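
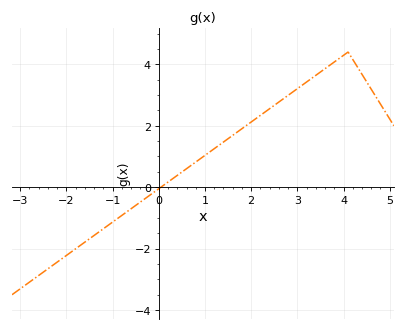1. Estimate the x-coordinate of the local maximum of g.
4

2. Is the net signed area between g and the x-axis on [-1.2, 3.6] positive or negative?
positive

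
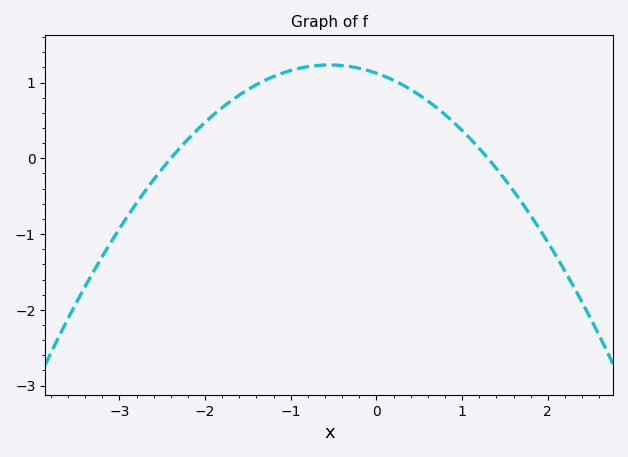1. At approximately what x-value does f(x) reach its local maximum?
-0.5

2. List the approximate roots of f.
-2.4, 1.3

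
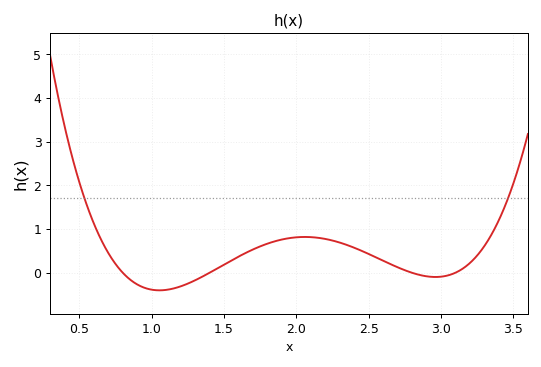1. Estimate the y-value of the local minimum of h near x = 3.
-0.097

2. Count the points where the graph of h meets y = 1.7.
2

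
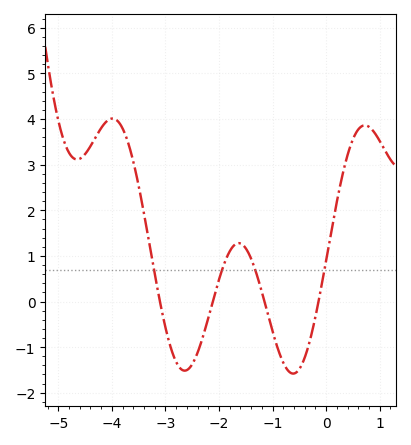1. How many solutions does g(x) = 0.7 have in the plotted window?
4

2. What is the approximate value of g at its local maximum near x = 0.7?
3.86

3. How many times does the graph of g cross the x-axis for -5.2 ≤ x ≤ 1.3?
4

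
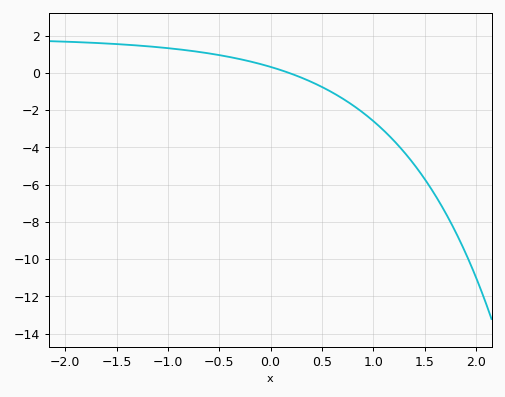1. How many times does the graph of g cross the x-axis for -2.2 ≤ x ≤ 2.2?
1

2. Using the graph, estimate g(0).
0.4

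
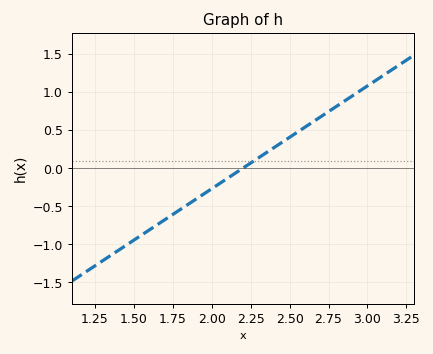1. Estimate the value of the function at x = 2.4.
0.27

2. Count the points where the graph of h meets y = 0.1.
1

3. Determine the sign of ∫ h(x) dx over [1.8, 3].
positive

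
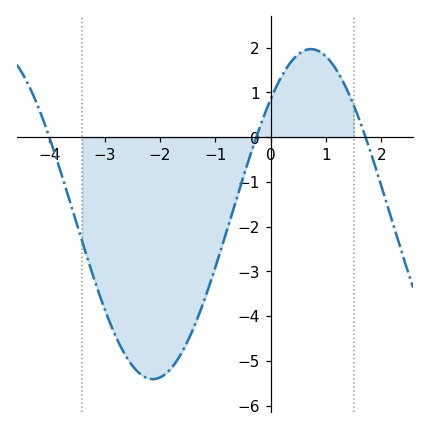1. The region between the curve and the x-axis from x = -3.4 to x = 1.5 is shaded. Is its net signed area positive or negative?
negative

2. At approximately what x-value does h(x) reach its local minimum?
-2.1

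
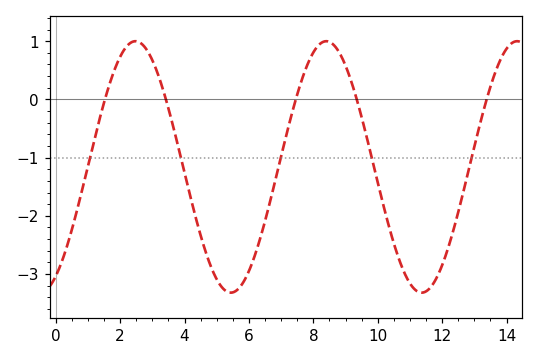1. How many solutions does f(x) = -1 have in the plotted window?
5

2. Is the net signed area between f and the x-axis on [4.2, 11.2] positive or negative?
negative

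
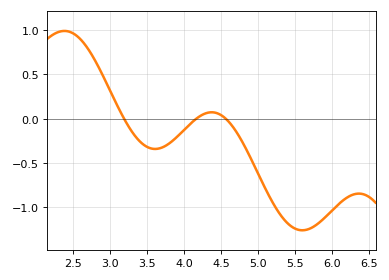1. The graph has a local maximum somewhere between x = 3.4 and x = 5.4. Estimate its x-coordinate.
4.37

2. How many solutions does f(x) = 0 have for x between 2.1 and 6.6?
3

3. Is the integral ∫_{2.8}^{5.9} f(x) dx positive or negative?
negative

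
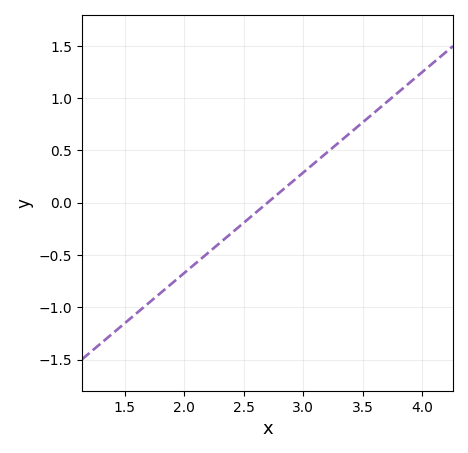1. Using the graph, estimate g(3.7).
0.96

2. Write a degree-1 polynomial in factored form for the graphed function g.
y = 0.96(x - 2.7)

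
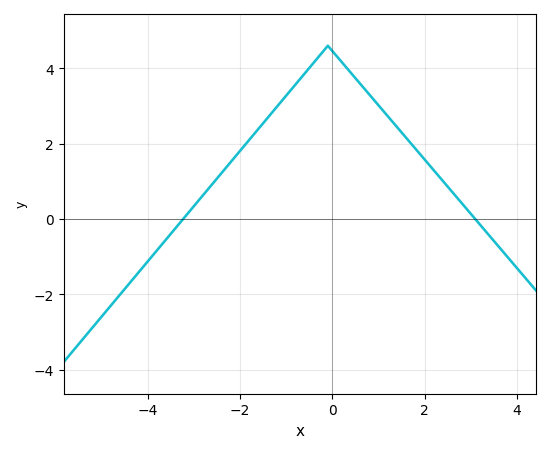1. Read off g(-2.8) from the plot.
0.6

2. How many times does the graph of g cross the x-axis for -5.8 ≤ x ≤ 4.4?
2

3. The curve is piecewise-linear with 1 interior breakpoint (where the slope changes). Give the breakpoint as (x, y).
(-0.1, 4.6)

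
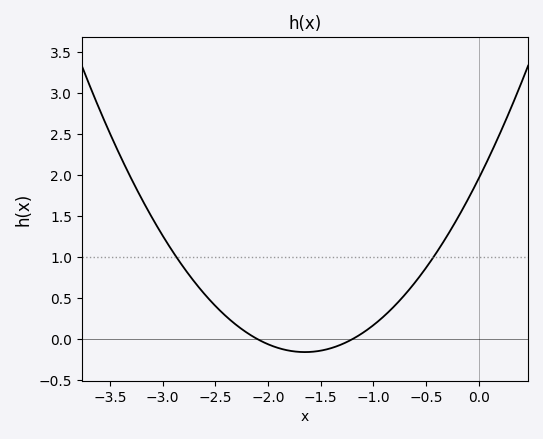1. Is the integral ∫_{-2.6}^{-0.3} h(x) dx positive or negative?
positive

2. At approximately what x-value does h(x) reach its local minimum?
-1.6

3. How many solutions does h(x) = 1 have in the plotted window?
2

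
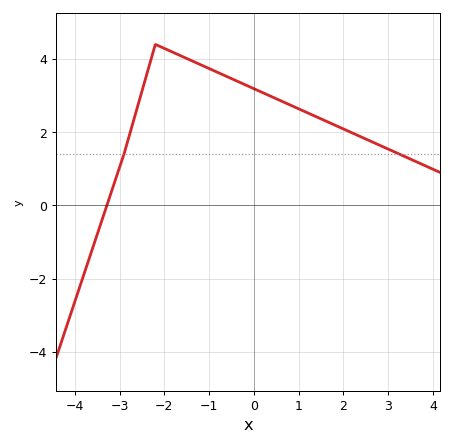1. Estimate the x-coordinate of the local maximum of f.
-2.2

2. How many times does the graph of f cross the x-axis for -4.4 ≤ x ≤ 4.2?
1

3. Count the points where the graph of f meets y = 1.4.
2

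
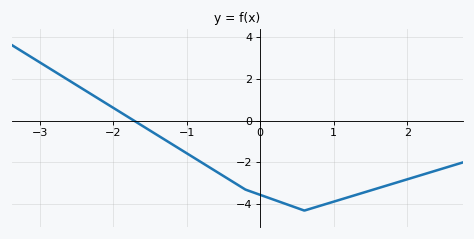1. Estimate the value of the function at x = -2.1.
0.8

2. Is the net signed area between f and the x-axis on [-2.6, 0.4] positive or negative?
negative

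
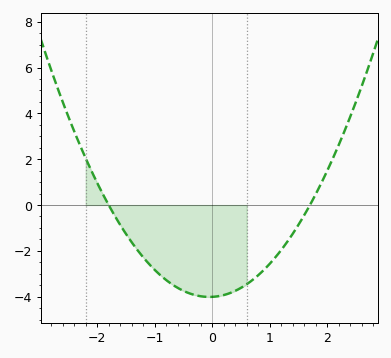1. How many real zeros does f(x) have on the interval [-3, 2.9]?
2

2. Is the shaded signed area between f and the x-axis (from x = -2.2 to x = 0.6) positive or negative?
negative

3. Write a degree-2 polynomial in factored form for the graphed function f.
y = 1.31(x + 1.8)(x - 1.7)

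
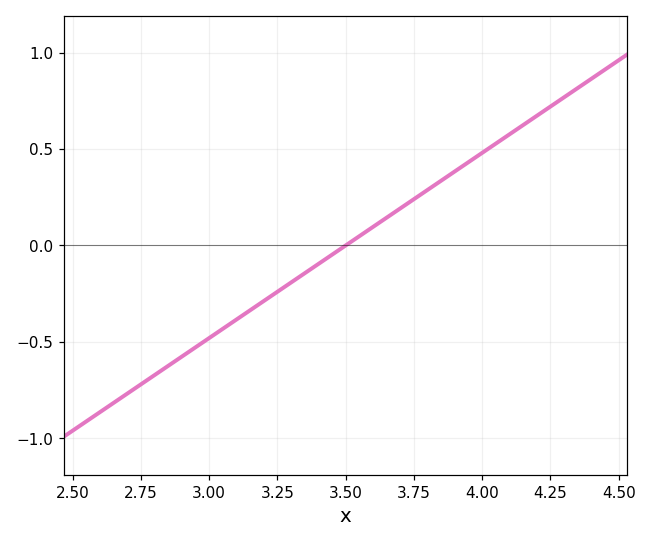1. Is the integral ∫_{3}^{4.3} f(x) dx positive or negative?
positive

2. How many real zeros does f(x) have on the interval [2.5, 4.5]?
1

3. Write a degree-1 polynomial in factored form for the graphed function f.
y = 0.96(x - 3.5)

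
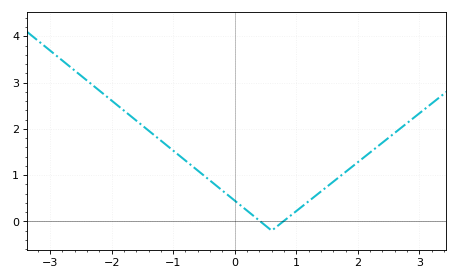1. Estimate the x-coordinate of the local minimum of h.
0.6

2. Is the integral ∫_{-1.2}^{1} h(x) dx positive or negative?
positive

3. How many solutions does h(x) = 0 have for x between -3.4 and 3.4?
2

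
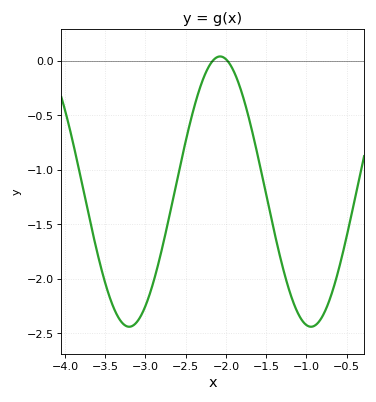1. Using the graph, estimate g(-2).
0.015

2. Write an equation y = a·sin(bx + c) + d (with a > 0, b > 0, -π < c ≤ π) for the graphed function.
y = 1.24sin(2.78x + 1.05) - 1.2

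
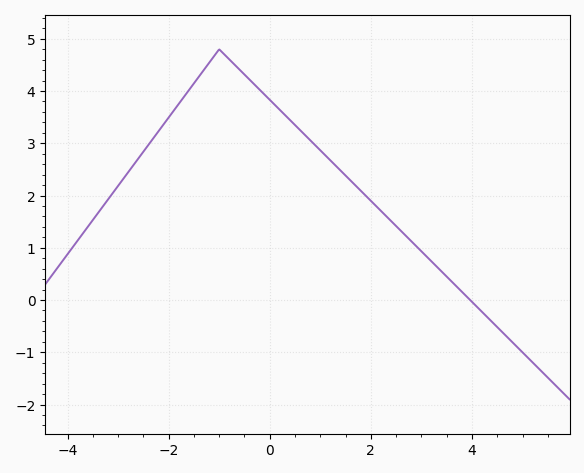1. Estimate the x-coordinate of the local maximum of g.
-0.998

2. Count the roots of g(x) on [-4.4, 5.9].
1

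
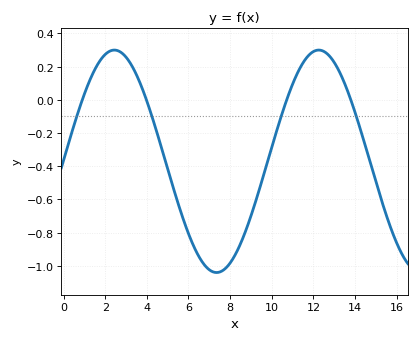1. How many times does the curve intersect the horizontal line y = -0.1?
4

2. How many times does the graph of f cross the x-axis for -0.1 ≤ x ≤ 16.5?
4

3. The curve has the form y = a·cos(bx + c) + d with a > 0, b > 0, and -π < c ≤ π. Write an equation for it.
y = 0.67cos(0.64x - 1.6) - 0.37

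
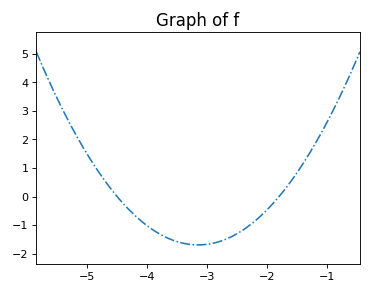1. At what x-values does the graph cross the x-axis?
-4.5, -1.8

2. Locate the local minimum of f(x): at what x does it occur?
-3.1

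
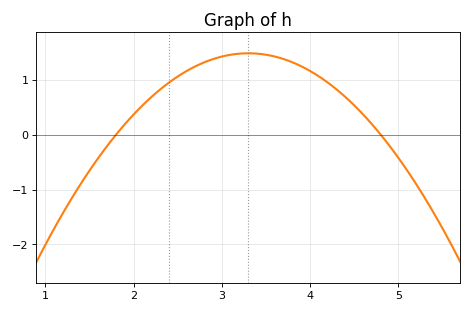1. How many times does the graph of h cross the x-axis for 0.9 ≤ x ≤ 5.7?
2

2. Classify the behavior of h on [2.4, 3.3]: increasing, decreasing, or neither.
increasing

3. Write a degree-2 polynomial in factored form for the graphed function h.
y = -0.66(x - 1.8)(x - 4.8)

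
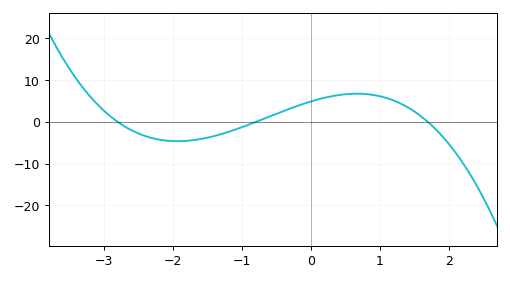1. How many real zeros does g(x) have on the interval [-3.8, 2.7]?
3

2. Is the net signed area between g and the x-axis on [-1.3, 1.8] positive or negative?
positive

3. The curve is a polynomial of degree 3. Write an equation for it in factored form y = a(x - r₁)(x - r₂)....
y = -1.29(x + 2.8)(x + 0.8)(x - 1.7)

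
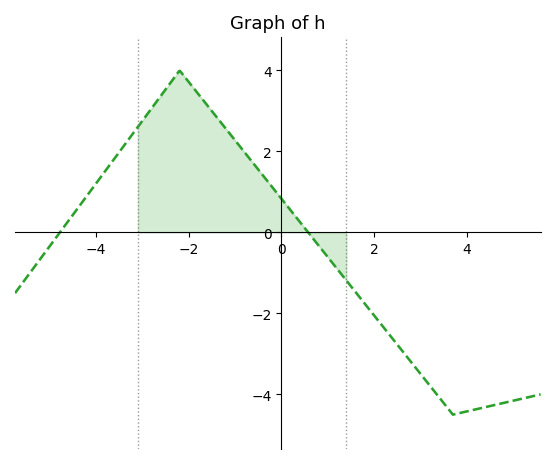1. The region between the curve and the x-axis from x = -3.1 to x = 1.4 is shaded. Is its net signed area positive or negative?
positive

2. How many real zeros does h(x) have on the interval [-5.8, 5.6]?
2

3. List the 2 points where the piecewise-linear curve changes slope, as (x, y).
(-2.2, 4); (3.7, -4.5)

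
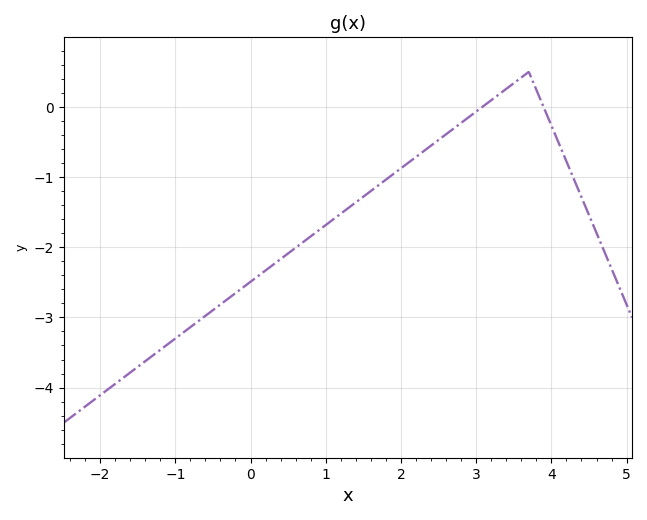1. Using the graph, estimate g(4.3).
-1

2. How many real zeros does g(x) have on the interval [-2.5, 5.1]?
2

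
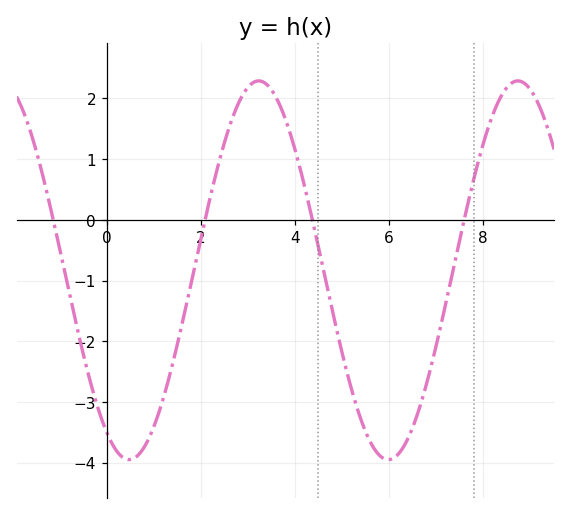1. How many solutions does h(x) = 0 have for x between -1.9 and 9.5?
4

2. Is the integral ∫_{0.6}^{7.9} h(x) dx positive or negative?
negative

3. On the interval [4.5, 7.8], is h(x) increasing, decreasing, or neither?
neither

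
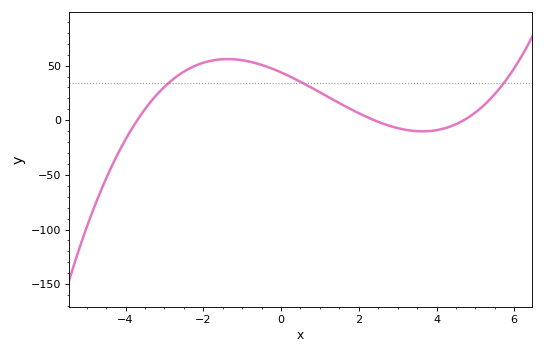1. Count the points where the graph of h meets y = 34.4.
3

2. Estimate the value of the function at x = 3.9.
-10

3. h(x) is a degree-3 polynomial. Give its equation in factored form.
y = 1.05(x + 3.7)(x - 2.4)(x - 4.7)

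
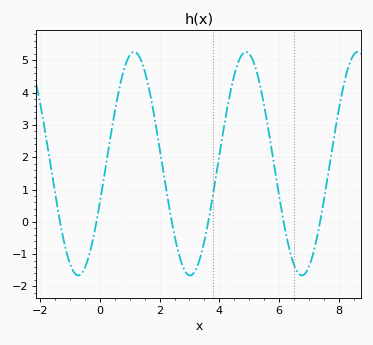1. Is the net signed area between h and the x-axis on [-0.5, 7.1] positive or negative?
positive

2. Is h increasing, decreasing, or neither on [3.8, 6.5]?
neither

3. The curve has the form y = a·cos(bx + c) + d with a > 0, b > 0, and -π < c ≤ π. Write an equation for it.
y = 3.46cos(1.68x - 1.93) + 1.8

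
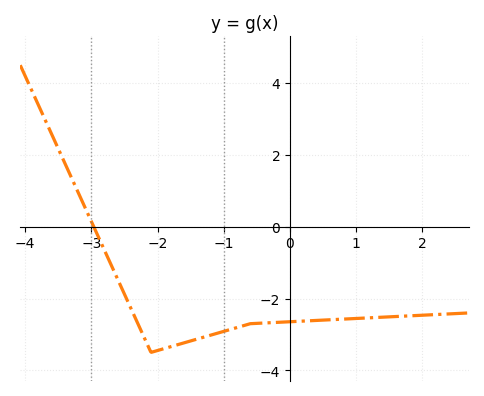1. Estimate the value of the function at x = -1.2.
-3.02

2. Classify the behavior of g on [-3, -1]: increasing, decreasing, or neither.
neither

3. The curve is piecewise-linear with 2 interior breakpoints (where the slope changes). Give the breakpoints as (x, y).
(-2.1, -3.5); (-0.6, -2.7)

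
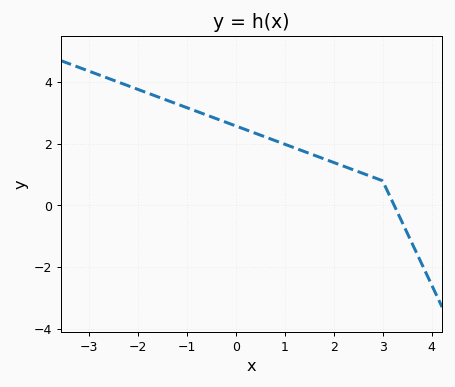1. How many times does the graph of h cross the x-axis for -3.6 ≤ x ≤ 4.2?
1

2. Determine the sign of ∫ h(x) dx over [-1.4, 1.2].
positive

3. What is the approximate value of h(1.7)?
1.6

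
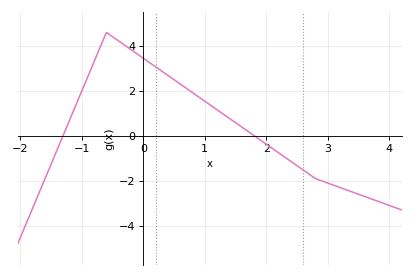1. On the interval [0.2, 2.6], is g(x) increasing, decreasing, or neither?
decreasing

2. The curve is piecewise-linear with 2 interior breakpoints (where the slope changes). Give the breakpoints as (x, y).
(-0.6, 4.6); (2.8, -1.9)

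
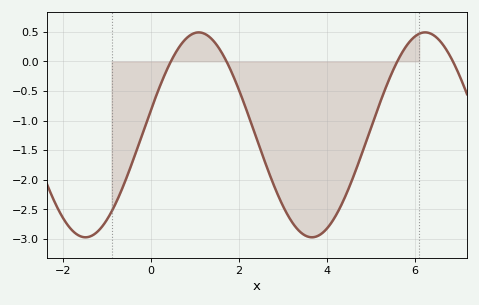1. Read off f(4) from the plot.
-2.82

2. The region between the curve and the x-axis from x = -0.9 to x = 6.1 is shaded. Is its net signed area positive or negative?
negative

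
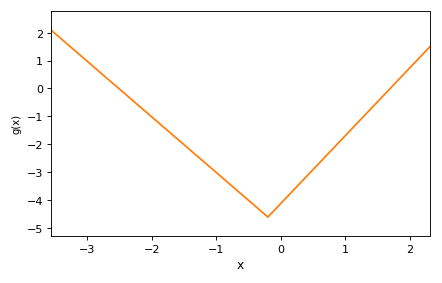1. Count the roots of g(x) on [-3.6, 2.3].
2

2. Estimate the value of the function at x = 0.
-4.12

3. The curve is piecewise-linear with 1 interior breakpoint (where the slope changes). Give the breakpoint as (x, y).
(-0.2, -4.6)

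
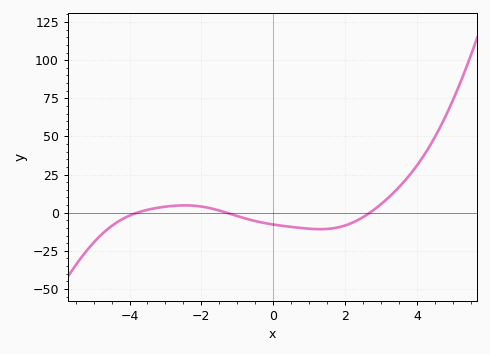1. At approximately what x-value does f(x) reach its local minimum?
1.4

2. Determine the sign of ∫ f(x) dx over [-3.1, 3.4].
negative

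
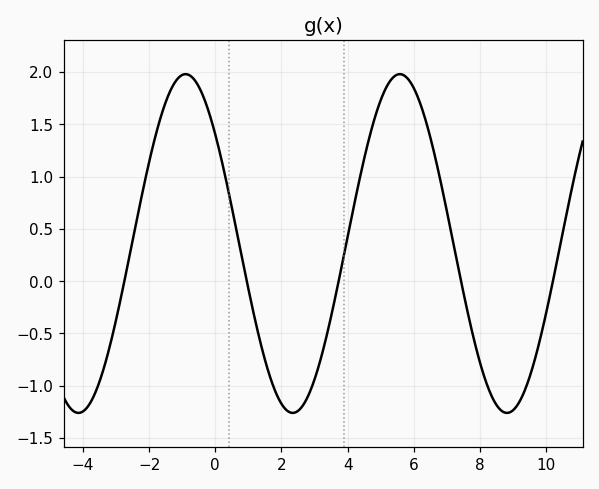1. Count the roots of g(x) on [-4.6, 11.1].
5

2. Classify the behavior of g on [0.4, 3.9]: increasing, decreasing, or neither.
neither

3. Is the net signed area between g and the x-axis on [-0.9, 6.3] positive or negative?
positive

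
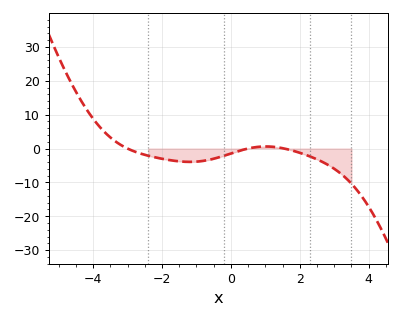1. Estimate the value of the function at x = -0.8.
-3.65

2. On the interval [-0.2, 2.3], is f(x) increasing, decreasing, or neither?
neither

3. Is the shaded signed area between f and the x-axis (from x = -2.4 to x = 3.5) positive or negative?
negative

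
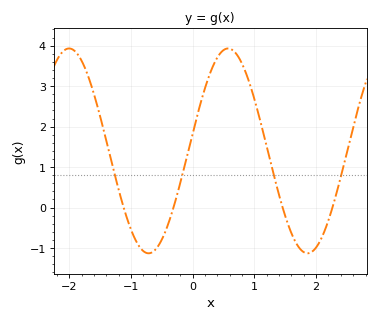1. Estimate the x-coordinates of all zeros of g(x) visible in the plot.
-1.12, -0.311, 1.46, 2.26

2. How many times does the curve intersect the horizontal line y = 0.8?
4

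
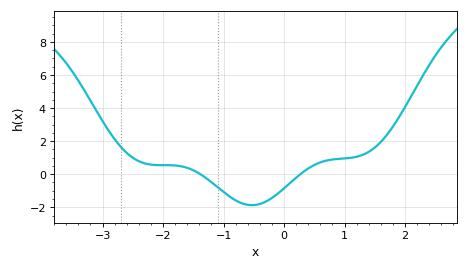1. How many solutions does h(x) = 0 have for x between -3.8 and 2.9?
2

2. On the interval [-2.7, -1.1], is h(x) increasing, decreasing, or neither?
neither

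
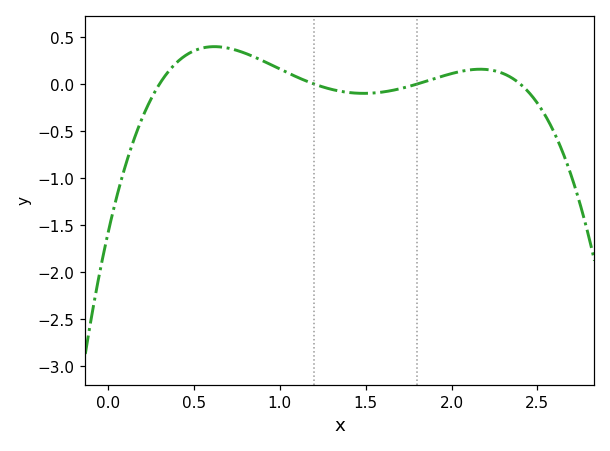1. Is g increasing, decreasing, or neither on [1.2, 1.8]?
neither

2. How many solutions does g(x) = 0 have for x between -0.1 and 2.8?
4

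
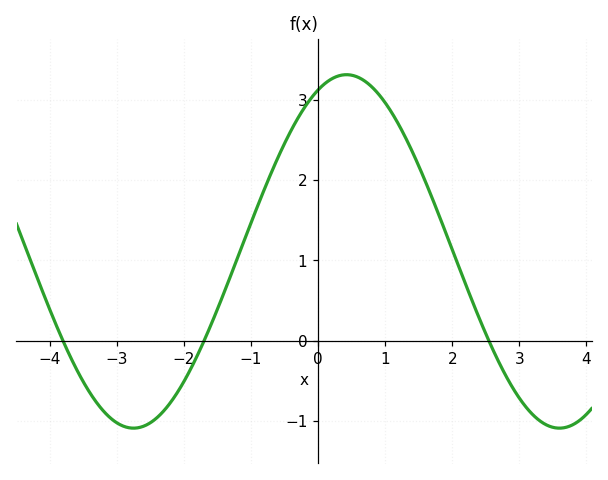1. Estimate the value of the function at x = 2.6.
-0.103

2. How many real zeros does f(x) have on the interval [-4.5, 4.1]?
3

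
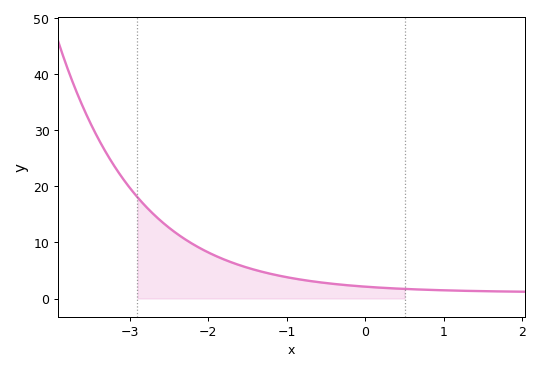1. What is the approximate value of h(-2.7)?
15.1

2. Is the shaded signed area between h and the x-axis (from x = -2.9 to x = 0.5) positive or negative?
positive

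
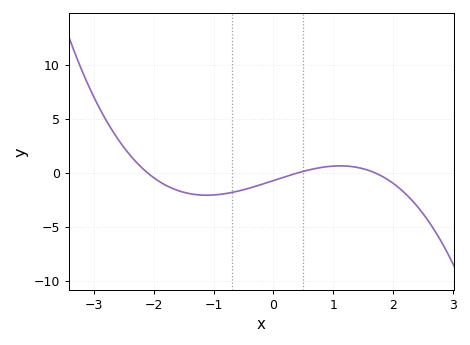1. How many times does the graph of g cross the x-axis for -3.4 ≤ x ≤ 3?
3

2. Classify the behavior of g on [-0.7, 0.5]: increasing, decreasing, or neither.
increasing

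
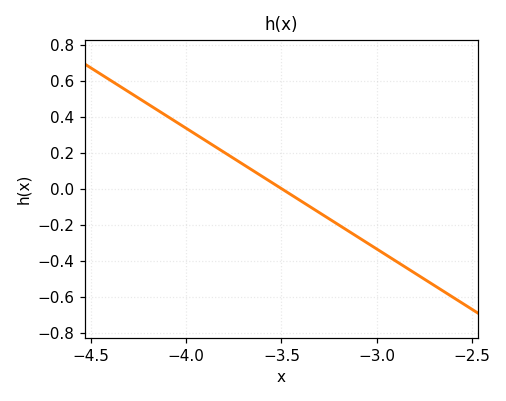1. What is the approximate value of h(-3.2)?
-0.201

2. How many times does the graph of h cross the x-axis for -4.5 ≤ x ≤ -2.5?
1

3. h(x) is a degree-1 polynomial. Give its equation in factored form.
y = -0.67(x + 3.5)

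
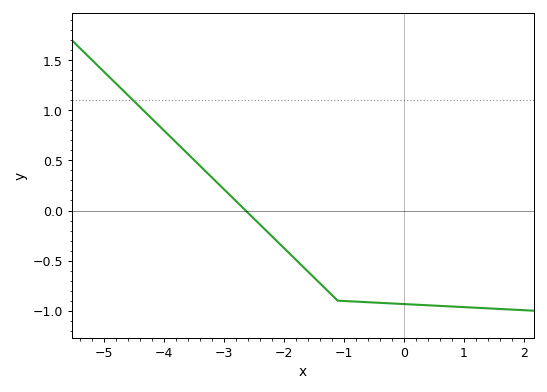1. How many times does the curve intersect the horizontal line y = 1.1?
1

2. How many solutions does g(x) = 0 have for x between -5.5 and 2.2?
1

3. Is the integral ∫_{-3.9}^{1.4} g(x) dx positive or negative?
negative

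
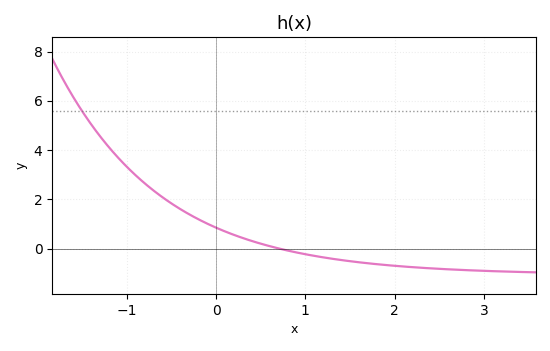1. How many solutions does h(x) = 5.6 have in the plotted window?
1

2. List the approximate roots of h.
0.709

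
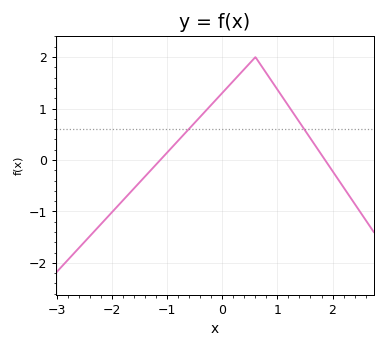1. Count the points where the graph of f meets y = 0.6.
2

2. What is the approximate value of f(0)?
1.31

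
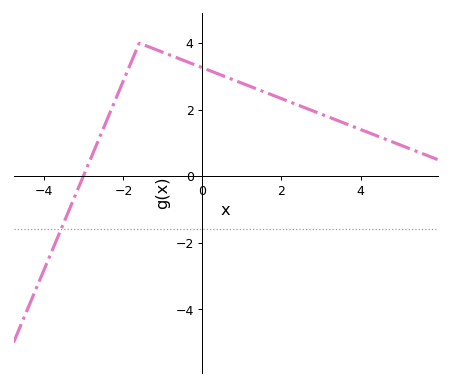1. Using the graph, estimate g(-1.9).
3.2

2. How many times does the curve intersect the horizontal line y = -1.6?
1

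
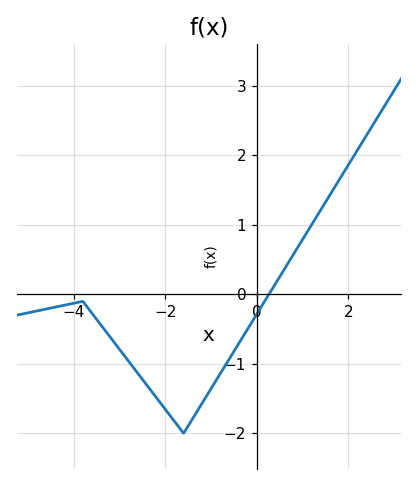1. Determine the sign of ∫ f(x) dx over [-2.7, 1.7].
negative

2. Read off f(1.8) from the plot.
1.7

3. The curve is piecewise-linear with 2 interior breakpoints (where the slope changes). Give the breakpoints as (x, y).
(-3.8, -0.1); (-1.6, -2)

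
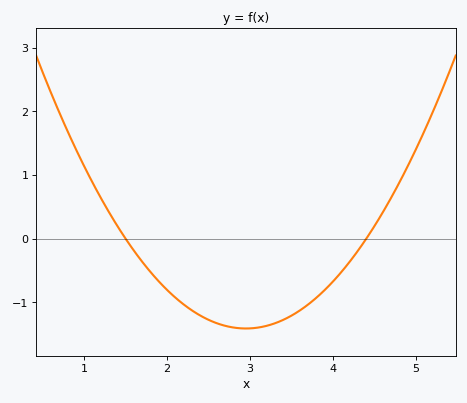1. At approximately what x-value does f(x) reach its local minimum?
2.95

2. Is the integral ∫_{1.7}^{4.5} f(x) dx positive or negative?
negative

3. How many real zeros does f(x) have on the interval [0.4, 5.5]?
2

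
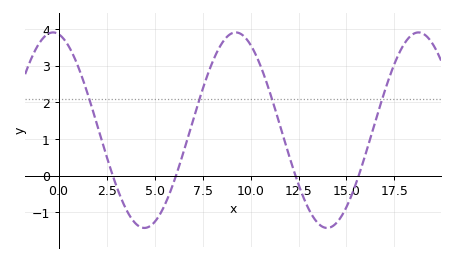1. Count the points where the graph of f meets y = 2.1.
4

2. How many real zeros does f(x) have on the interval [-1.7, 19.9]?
4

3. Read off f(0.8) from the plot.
3.2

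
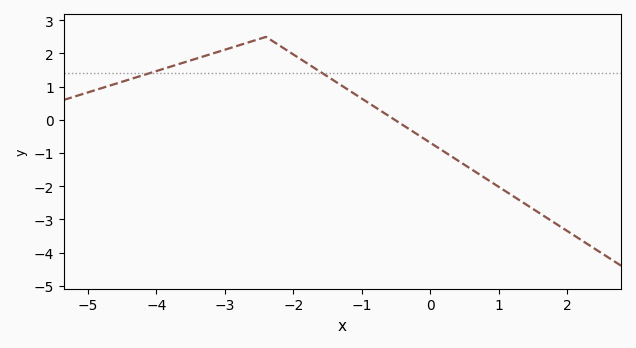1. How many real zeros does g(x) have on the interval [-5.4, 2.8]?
1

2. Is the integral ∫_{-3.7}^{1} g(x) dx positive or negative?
positive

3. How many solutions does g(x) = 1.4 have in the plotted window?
2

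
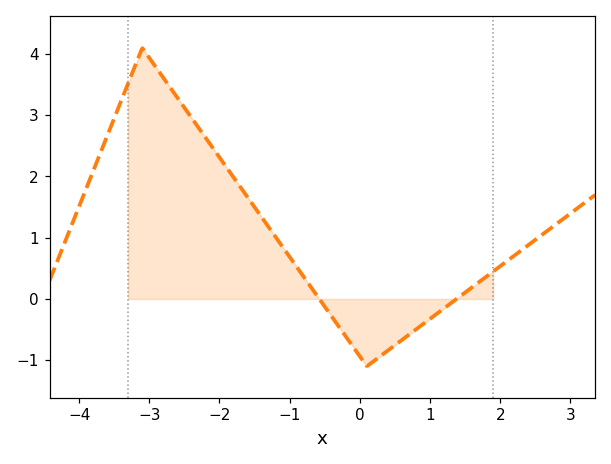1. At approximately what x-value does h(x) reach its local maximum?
-3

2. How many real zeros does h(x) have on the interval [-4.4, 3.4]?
2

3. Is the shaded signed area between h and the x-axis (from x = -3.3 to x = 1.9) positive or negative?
positive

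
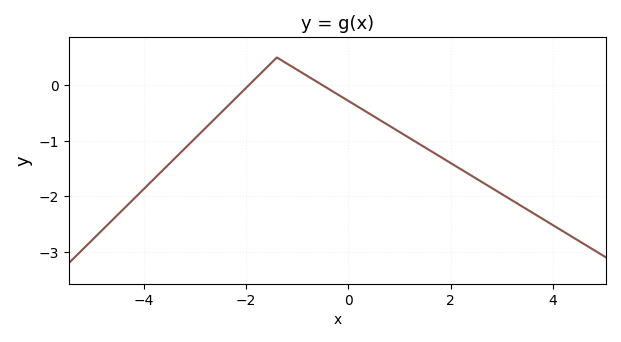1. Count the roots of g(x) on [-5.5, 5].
2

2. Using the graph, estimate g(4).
-2.5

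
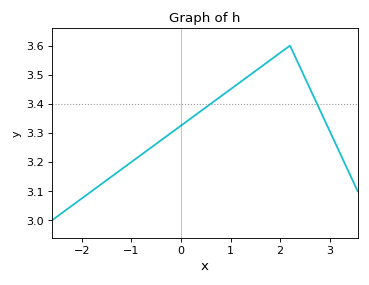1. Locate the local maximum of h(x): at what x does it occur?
2.2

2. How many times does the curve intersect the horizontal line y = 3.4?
2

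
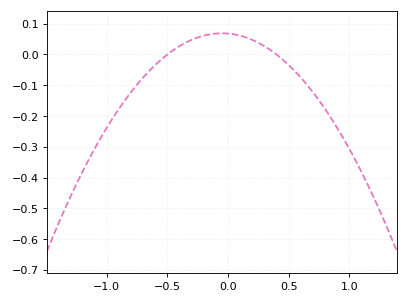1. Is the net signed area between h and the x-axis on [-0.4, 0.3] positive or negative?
positive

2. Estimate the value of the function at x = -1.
-0.24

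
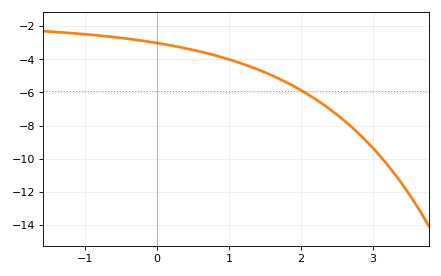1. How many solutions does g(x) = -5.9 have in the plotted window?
1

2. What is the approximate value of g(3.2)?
-10.4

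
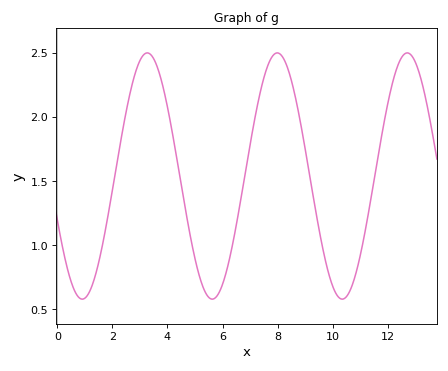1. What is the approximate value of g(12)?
2.1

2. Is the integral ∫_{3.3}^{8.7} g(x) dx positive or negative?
positive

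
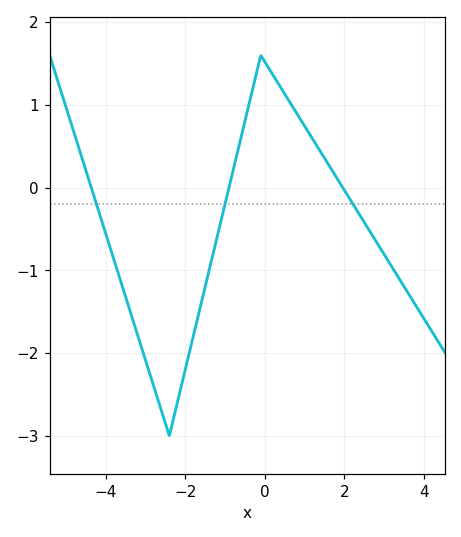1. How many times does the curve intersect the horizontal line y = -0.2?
3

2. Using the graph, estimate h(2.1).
-0.106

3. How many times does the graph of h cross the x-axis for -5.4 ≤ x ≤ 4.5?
3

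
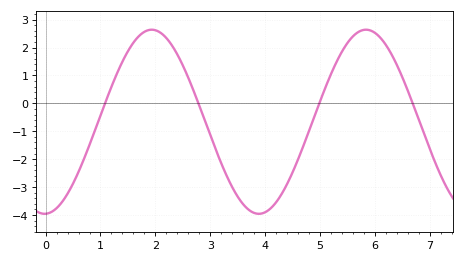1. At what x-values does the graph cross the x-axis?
1.08, 2.78, 4.99, 6.69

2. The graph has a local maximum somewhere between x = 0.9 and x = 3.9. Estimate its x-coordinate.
1.93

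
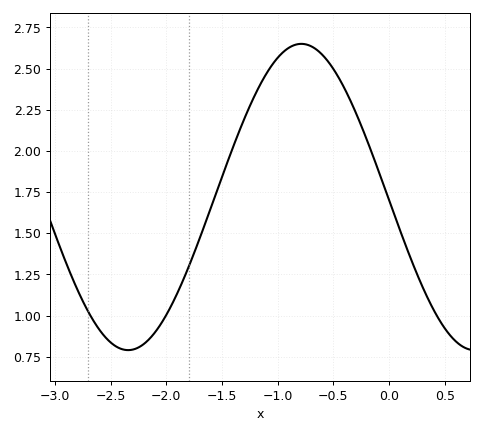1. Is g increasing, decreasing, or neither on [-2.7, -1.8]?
neither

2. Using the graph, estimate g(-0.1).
1.89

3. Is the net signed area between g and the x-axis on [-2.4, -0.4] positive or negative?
positive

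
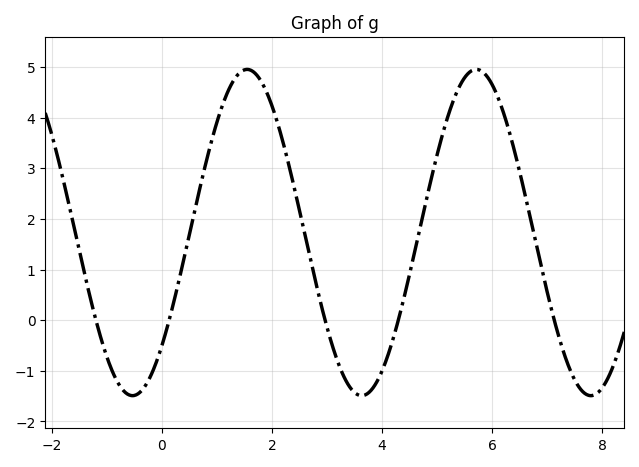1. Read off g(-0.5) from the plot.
-1.49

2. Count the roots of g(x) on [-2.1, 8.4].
5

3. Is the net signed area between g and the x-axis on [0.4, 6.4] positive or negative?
positive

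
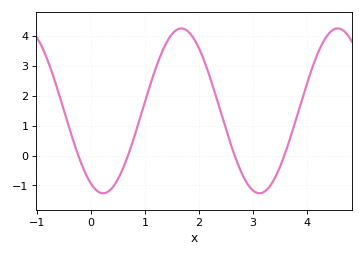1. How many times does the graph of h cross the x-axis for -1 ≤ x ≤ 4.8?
4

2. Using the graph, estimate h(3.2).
-1.22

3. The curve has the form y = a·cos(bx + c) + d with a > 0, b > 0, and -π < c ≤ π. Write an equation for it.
y = 2.75cos(2.17x + 2.66) + 1.49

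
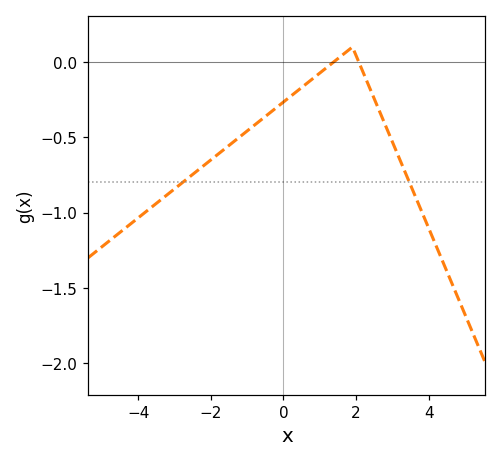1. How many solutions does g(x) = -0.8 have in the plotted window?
2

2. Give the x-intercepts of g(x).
1.38, 2.07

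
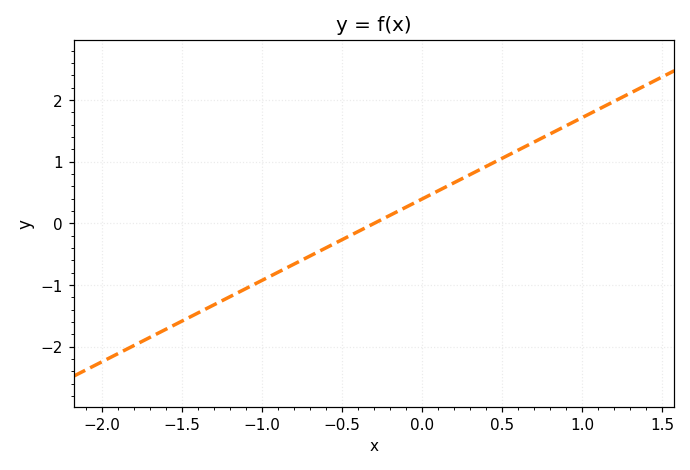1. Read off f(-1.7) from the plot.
-1.8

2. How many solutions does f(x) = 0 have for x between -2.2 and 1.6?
1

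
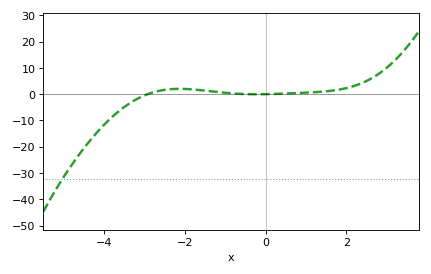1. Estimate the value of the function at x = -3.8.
-8.59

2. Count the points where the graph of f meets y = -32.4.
1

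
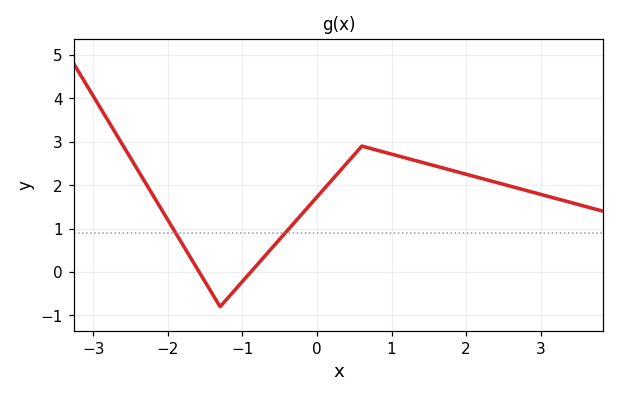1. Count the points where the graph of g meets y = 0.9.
2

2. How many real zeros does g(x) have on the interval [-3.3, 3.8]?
2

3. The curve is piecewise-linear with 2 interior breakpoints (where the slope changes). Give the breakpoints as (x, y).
(-1.3, -0.8); (0.6, 2.9)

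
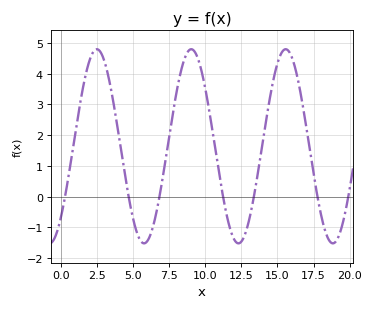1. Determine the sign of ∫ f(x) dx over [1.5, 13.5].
positive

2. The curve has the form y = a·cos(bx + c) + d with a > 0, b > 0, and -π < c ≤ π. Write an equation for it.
y = 3.16cos(0.96x - 2.4) + 1.64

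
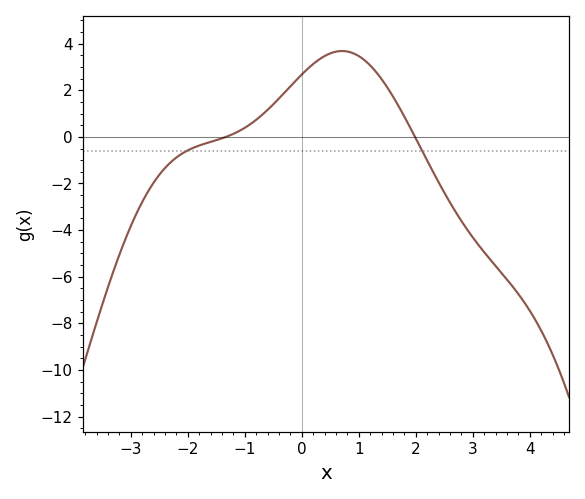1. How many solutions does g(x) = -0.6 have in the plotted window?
2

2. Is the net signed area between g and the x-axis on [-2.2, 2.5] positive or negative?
positive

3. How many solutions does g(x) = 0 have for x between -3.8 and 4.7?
2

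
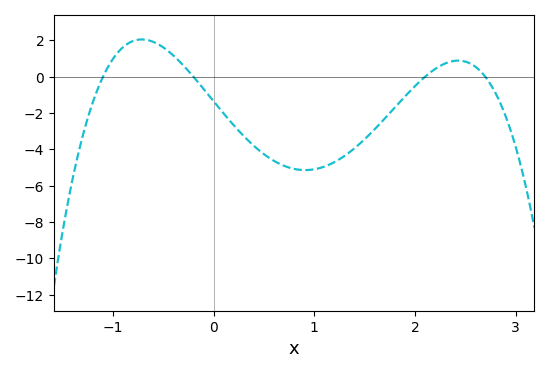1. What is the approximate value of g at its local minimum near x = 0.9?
-5.2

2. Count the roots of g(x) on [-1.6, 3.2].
4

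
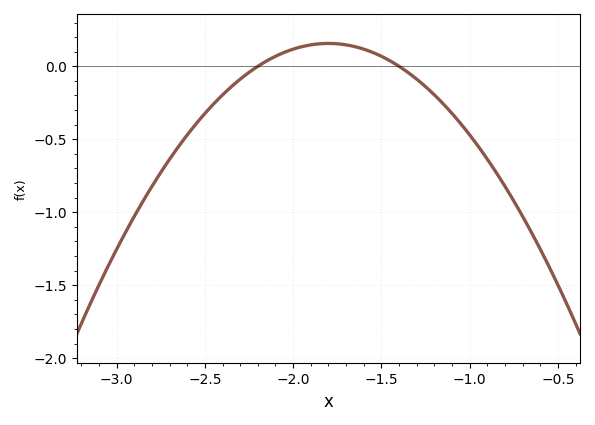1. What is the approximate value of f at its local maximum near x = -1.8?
0.15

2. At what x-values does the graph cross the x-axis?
-2.2, -1.4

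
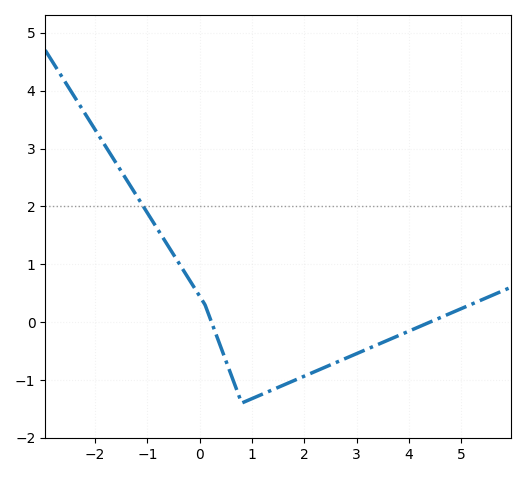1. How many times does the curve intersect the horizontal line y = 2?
1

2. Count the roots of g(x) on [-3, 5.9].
2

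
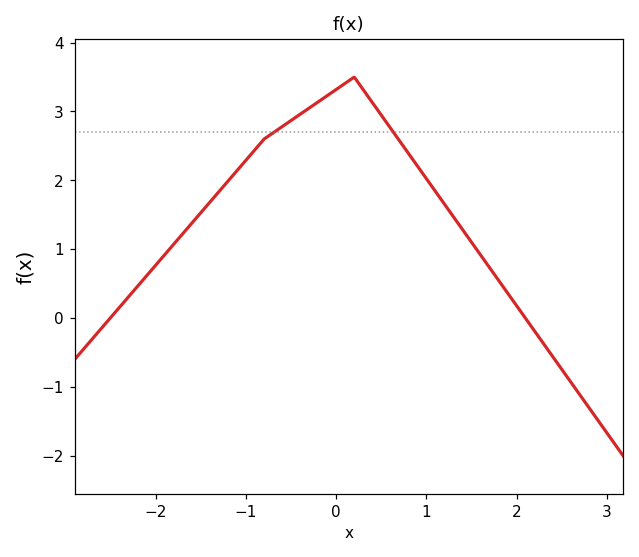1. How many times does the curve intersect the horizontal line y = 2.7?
2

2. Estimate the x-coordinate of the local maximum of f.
0.199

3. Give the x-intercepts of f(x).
-2.51, 2.1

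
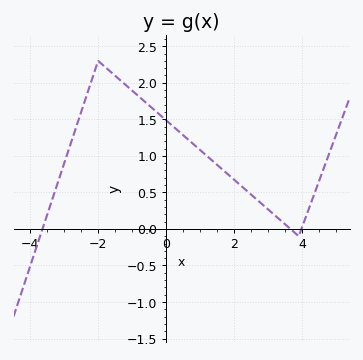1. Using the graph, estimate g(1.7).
0.8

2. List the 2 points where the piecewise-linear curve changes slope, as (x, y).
(-2, 2.3); (3.9, -0.1)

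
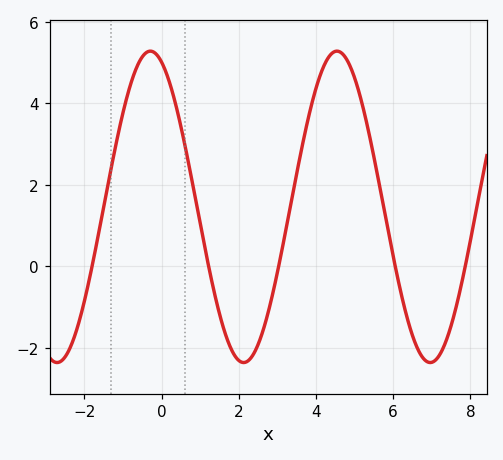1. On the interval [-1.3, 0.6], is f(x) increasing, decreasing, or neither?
neither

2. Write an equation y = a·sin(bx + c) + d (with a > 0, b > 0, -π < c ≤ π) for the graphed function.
y = 3.82sin(1.3x + 2) + 1.46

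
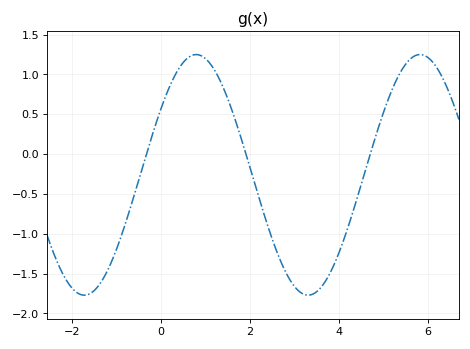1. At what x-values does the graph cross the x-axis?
-0.4, 2, 4.8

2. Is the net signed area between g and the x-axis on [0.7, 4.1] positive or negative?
negative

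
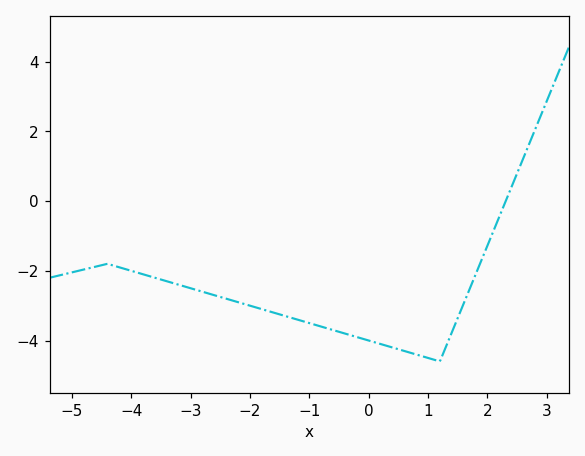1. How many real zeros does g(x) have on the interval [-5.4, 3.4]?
1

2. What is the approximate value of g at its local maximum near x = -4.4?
-1.8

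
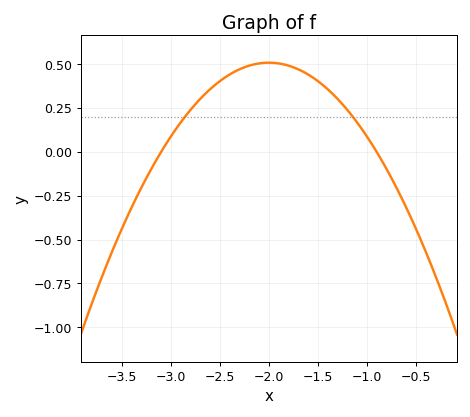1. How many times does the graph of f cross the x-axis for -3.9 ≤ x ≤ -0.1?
2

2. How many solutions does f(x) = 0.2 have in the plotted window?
2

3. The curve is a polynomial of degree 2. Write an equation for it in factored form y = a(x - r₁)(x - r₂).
y = -0.42(x + 3.1)(x + 0.9)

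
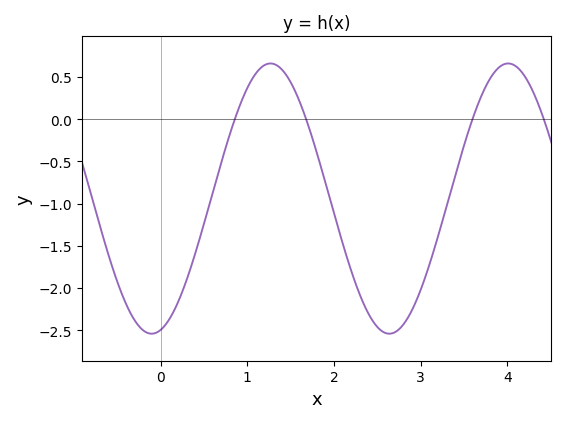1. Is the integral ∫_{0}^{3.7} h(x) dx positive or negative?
negative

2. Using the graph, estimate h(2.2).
-1.8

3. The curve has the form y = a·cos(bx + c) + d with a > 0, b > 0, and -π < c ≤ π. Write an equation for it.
y = 1.6cos(2.29x - 2.9) - 0.94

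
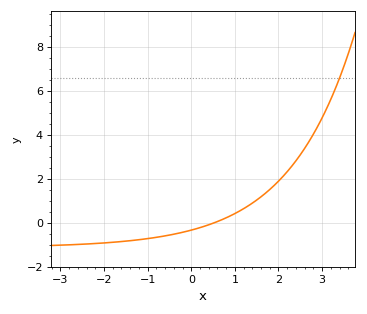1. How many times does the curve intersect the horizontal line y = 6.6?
1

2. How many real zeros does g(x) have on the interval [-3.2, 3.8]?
1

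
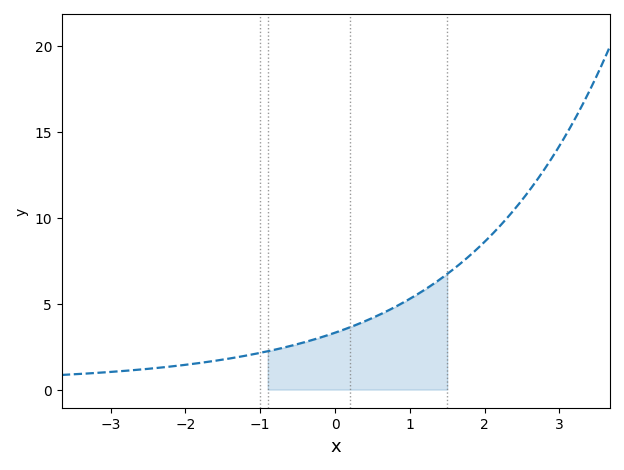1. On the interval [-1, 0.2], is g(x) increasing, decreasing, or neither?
increasing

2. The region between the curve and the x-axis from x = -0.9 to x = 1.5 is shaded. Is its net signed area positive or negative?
positive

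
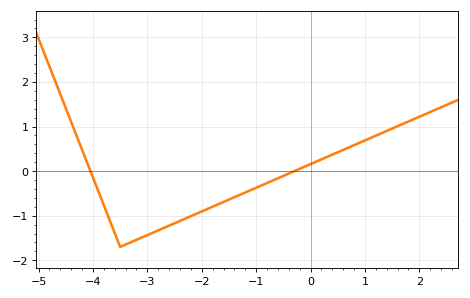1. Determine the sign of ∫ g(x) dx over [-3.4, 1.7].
negative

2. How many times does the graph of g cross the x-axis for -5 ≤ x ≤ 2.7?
2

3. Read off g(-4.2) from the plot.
0.479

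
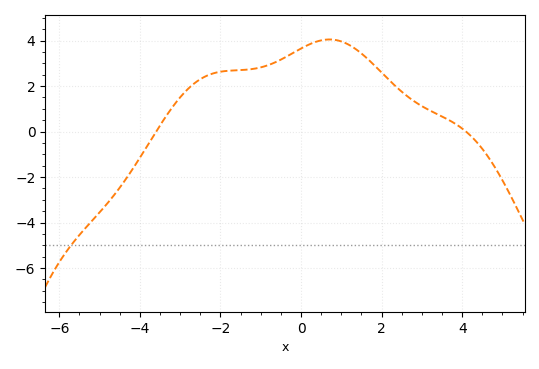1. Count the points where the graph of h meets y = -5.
1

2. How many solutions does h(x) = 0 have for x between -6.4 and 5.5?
2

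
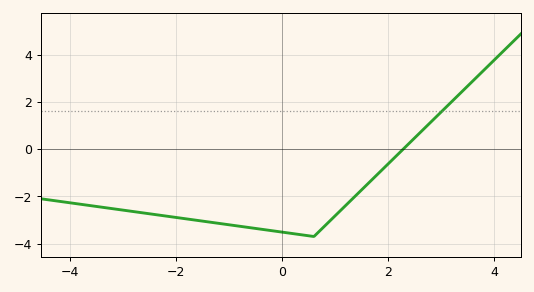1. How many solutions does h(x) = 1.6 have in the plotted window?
1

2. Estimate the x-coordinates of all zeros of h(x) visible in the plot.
2.28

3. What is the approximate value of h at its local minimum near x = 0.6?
-3.7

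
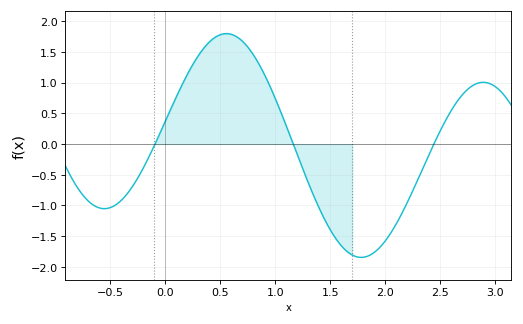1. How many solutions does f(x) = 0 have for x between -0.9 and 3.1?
3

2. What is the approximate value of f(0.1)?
0.75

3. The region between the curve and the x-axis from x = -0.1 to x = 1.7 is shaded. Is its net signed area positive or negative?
positive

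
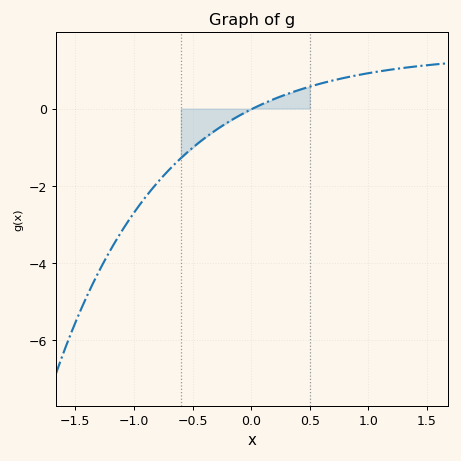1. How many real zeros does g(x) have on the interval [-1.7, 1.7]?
1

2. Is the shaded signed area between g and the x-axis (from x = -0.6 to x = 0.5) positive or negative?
negative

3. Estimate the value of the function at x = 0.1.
0.2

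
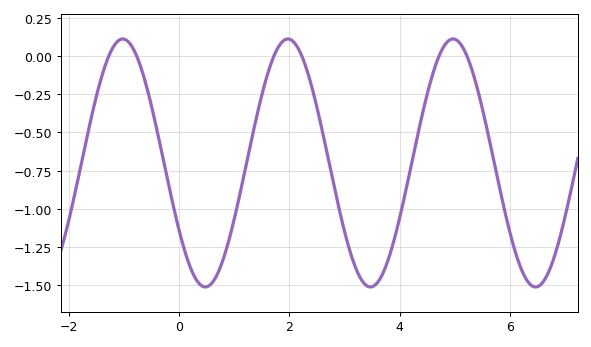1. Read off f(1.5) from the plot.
-0.26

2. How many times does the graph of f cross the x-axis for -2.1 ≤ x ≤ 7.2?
6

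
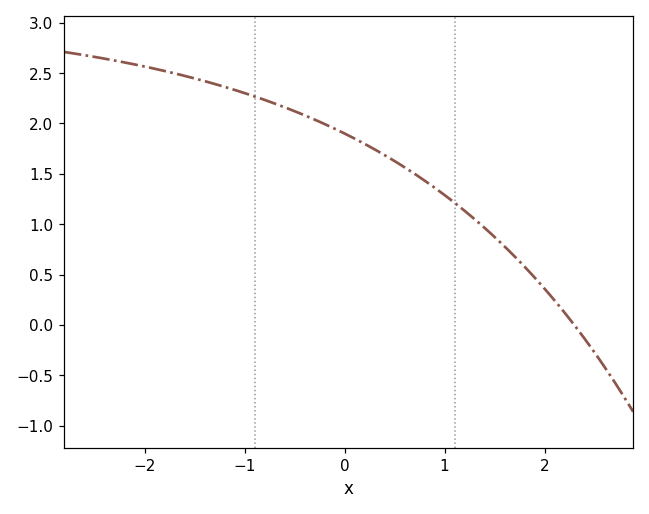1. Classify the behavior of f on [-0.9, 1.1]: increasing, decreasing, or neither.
decreasing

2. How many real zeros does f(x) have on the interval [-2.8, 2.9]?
1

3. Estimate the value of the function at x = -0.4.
2.1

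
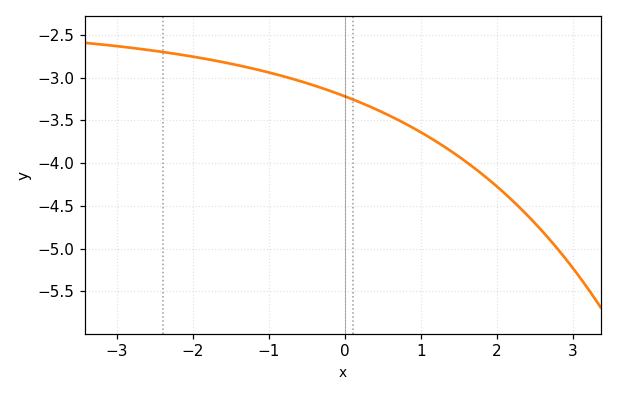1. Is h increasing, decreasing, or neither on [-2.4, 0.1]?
decreasing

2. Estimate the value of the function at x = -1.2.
-2.9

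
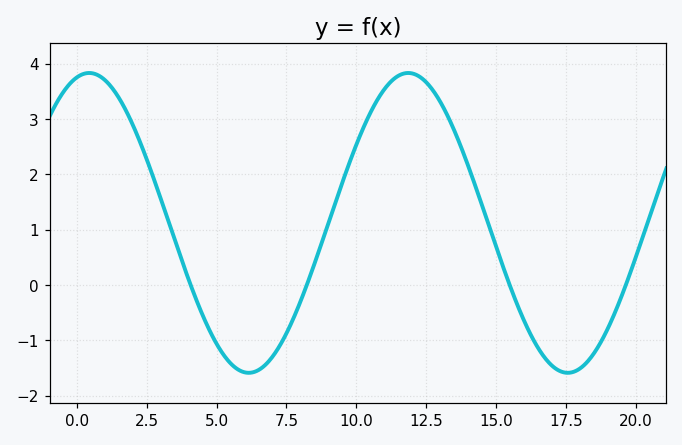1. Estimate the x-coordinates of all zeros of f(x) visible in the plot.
4, 8, 15.5, 19.5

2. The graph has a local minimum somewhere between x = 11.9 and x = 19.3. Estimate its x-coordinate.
17.5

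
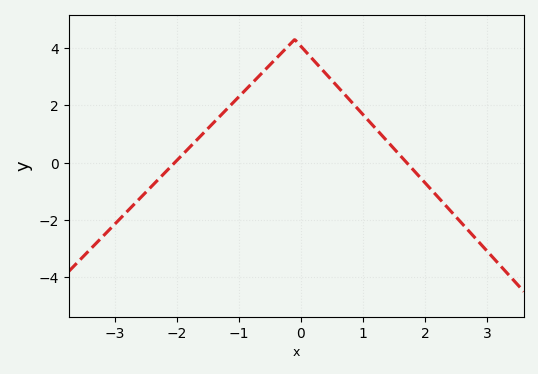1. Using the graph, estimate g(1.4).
0.722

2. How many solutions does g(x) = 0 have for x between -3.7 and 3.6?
2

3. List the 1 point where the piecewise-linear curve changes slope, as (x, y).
(-0.1, 4.3)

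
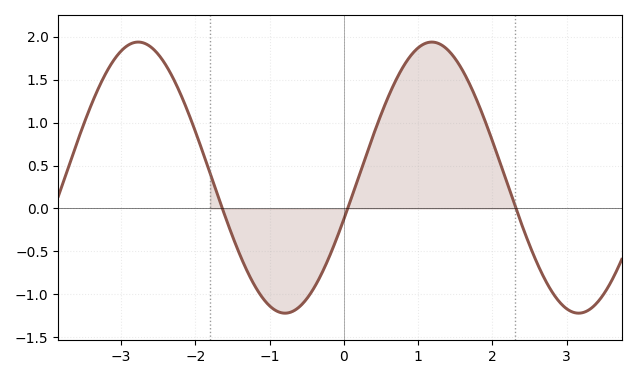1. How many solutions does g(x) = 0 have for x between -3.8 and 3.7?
3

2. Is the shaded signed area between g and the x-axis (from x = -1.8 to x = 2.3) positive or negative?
positive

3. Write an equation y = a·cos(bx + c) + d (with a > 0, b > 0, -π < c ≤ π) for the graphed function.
y = 1.58cos(1.59x - 1.88) + 0.36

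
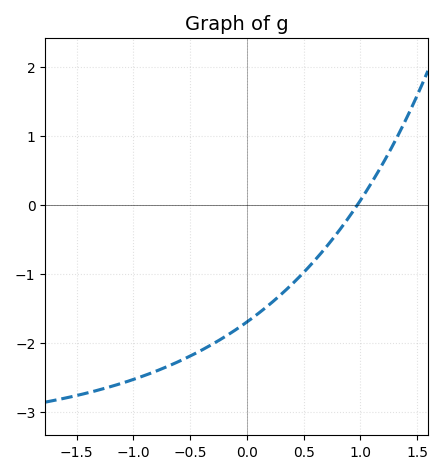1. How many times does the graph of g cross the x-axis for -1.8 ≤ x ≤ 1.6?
1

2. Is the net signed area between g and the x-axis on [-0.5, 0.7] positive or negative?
negative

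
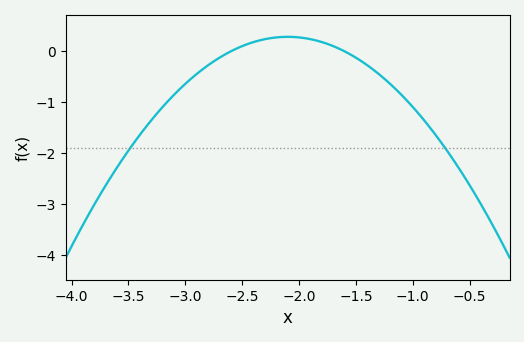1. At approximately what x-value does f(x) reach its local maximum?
-2.1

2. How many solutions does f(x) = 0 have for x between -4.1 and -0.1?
2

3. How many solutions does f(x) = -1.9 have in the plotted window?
2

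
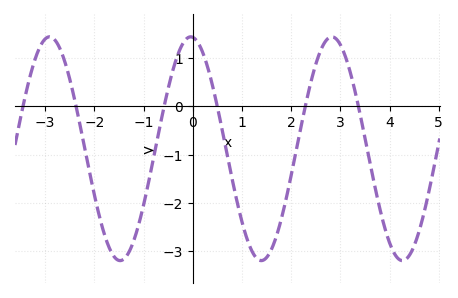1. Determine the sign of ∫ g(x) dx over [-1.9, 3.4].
negative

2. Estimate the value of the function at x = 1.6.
-3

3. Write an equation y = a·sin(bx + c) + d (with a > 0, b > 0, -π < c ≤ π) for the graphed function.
y = 2.31sin(2.2x + 1.7) - 0.88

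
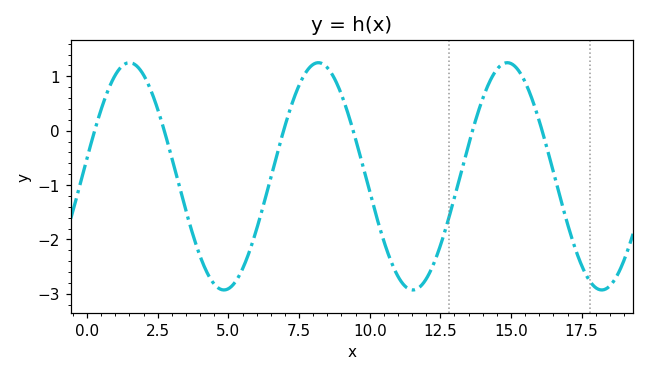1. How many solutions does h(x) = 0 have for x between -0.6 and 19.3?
6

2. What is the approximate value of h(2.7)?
0.1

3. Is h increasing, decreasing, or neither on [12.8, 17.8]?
neither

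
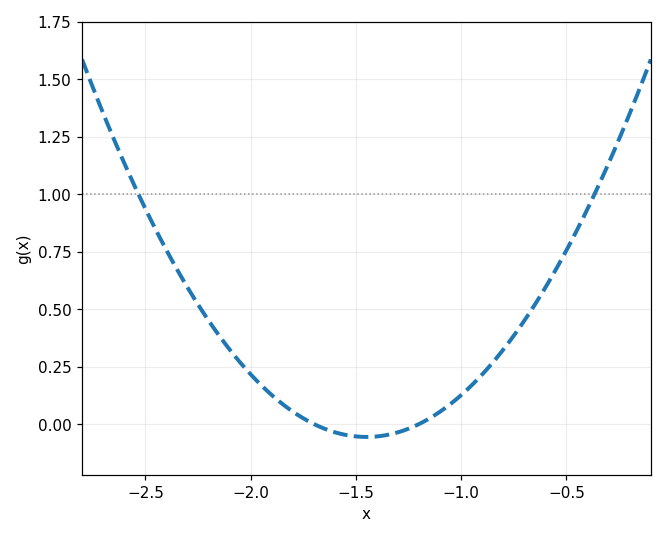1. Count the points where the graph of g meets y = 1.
2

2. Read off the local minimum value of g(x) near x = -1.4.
-0.06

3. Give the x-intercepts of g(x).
-1.7, -1.2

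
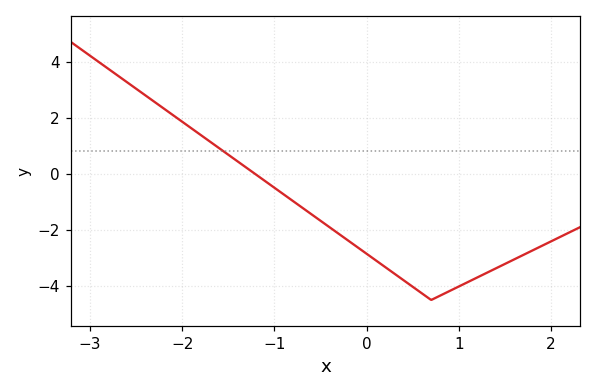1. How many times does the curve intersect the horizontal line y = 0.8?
1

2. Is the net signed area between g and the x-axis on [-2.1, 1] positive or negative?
negative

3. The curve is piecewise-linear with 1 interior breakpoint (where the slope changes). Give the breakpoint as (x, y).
(0.7, -4.5)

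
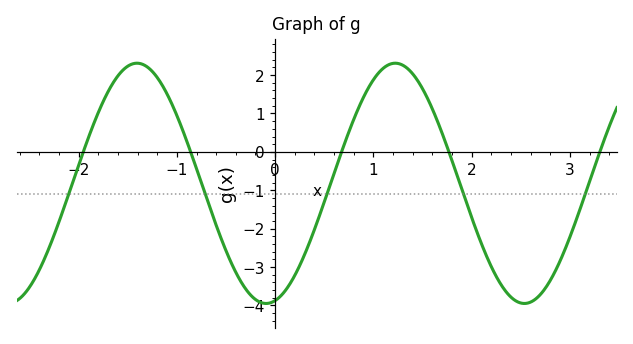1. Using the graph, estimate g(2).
-1.7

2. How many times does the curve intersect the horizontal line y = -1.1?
5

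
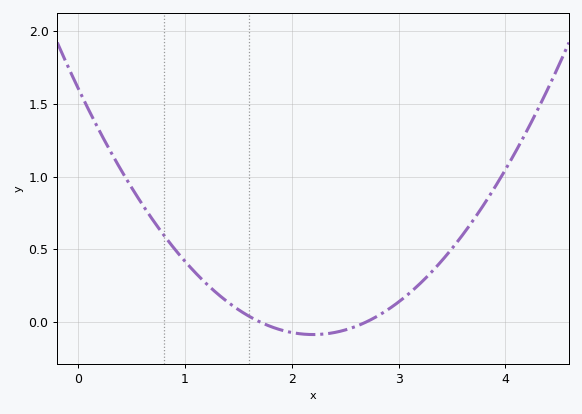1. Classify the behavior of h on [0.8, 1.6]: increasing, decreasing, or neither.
decreasing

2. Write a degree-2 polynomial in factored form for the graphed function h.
y = 0.35(x - 1.7)(x - 2.7)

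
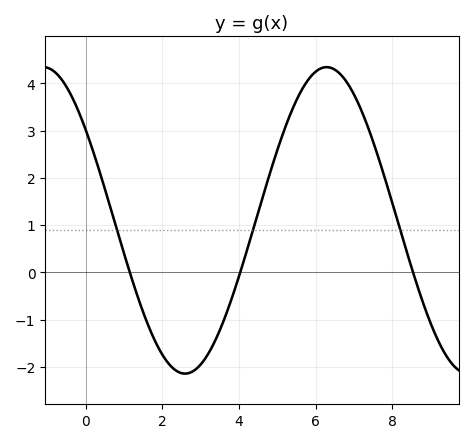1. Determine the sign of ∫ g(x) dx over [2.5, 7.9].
positive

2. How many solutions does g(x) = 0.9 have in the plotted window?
3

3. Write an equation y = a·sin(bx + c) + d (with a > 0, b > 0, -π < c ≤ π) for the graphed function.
y = 3.24sin(0.85x + 2.51) + 1.1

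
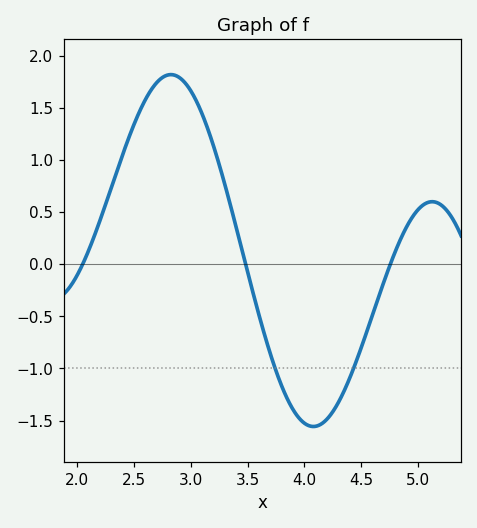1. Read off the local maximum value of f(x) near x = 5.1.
0.6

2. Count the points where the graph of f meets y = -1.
2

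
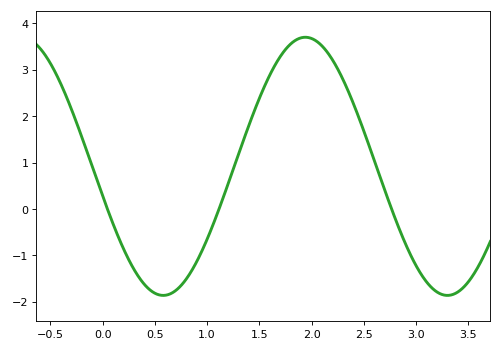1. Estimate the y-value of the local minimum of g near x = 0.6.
-1.86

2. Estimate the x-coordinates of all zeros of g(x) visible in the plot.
0.046, 1.11, 2.77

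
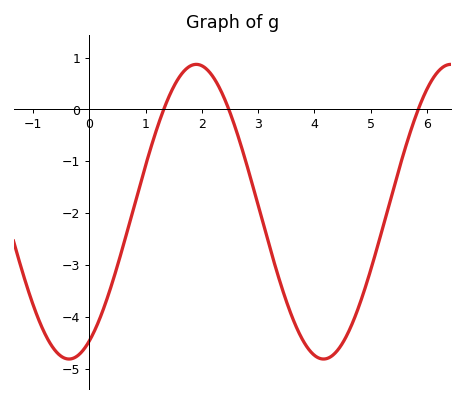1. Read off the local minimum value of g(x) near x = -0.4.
-4.8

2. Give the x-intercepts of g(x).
1.4, 2.4, 5.8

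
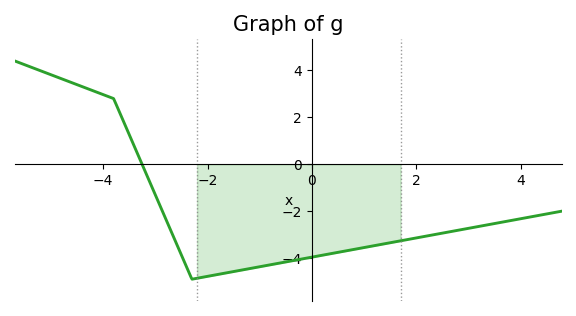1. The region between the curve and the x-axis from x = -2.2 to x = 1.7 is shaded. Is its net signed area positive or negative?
negative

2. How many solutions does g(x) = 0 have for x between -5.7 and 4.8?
1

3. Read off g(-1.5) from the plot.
-4.57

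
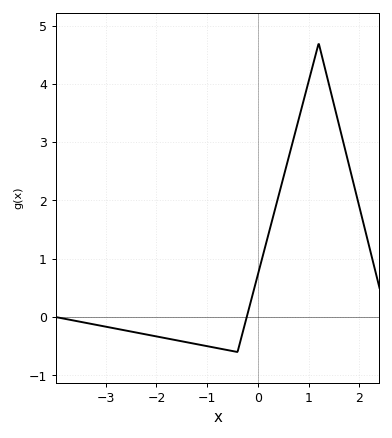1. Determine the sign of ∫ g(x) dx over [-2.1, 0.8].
positive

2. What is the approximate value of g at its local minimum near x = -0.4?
-0.6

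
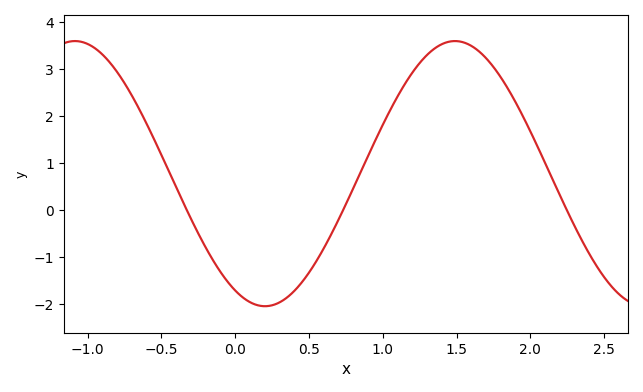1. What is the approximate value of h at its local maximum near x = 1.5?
3.6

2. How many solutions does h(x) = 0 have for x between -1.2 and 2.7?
3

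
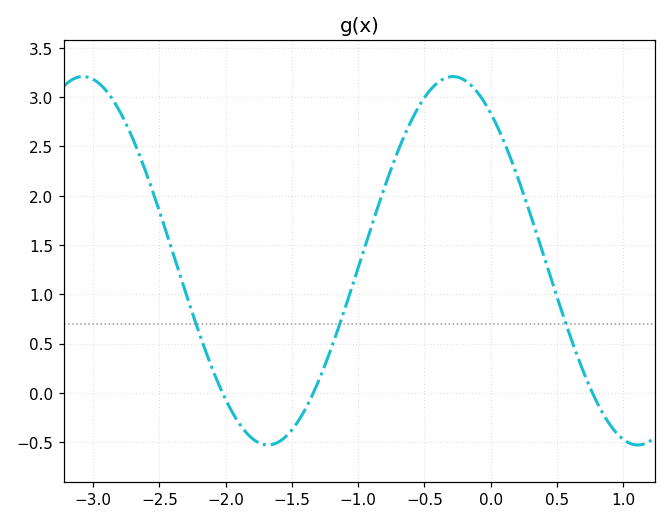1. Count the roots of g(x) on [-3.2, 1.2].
3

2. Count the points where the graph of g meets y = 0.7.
3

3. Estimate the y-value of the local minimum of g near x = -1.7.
-0.55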